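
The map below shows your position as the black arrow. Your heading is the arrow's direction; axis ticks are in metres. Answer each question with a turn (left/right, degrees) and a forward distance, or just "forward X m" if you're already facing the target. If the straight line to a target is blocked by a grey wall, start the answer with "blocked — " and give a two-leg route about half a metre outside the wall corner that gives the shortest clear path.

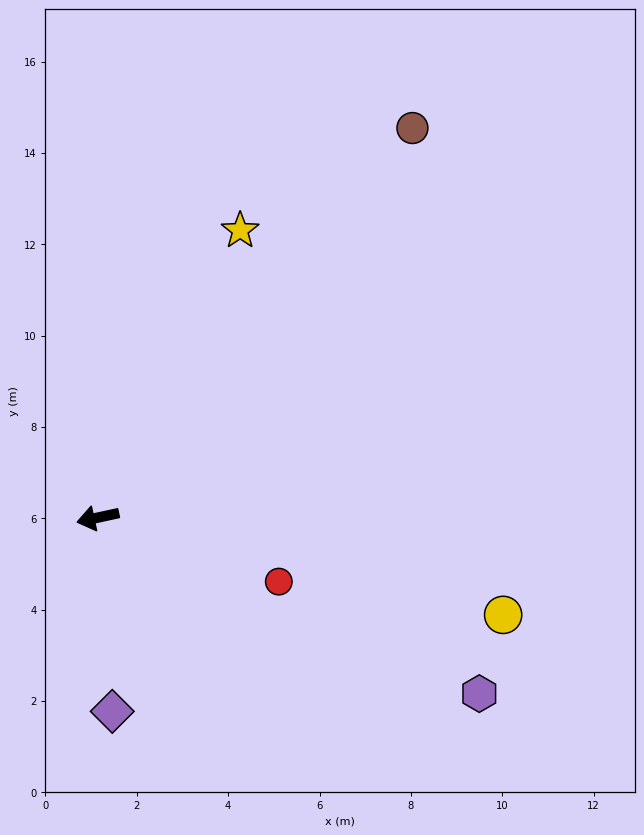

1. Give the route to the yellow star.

turn right 129°, forward 7.0 m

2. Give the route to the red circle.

turn left 148°, forward 4.2 m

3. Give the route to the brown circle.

turn right 141°, forward 11.0 m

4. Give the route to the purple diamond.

turn left 82°, forward 4.3 m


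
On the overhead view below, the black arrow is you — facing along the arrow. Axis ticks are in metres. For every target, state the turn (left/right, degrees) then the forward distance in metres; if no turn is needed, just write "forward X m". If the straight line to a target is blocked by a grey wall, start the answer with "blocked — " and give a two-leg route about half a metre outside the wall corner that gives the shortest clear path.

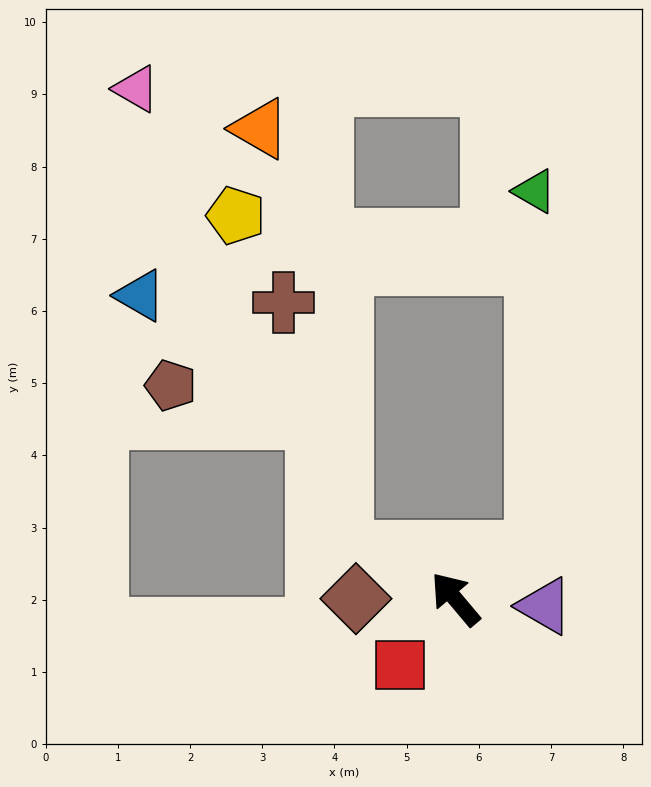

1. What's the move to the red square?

turn left 100°, forward 1.2 m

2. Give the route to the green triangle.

blocked — turn right 99°, forward 1.3 m, then turn left 59°, forward 5.0 m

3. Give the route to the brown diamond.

turn left 50°, forward 1.4 m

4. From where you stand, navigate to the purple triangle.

turn right 135°, forward 1.2 m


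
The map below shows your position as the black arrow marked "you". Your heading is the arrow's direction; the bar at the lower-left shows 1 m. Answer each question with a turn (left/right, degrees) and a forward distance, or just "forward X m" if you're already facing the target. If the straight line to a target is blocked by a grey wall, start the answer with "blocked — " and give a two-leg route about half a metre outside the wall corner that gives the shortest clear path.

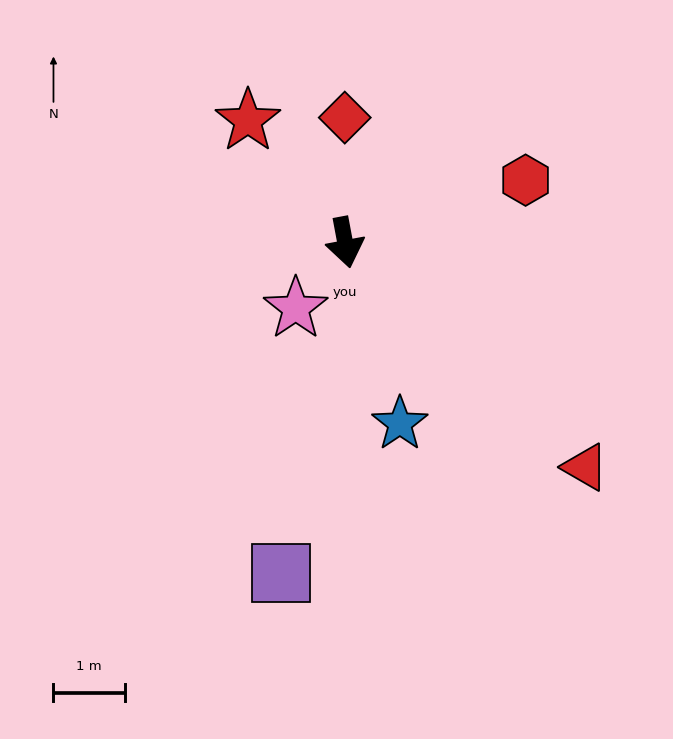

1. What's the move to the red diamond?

turn left 170°, forward 1.7 m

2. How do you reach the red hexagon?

turn left 98°, forward 2.7 m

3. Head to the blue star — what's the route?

turn left 6°, forward 2.6 m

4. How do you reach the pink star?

turn right 47°, forward 1.2 m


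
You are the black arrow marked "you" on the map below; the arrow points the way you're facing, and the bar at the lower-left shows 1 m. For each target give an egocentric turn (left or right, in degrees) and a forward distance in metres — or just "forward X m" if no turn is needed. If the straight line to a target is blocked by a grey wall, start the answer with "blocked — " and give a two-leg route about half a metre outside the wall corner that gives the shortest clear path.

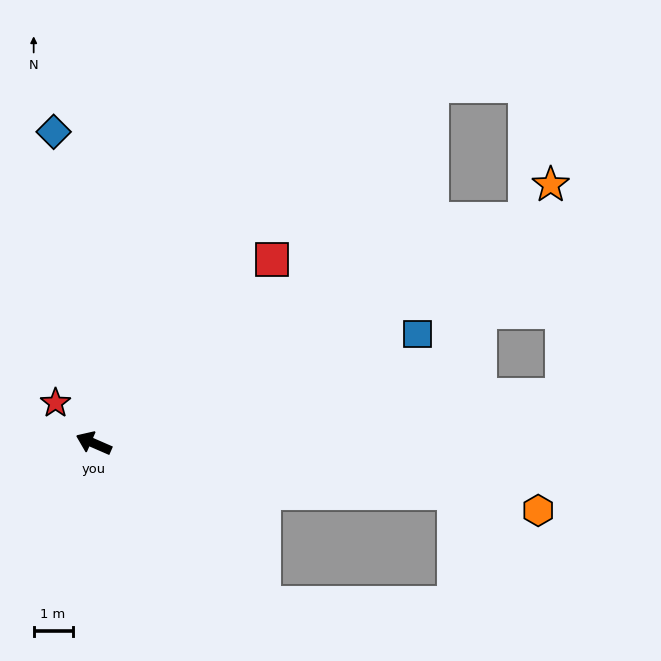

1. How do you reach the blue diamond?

turn right 59°, forward 8.1 m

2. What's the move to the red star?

turn right 23°, forward 1.4 m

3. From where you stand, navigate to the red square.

turn right 111°, forward 6.6 m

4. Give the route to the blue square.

turn right 138°, forward 8.8 m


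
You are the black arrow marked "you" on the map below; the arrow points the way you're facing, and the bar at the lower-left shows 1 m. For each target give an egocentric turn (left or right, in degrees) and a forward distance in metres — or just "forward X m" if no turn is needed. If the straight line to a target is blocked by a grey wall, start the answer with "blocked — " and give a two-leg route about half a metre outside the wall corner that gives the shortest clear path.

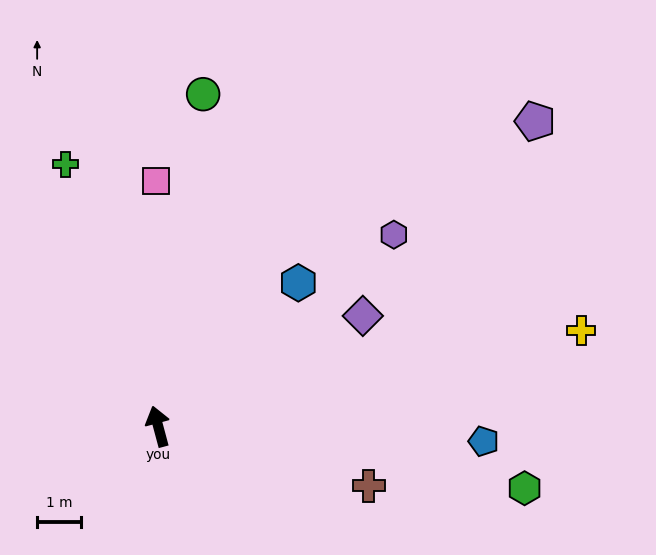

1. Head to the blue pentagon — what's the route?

turn right 108°, forward 7.5 m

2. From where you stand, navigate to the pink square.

turn right 15°, forward 5.6 m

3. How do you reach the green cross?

turn left 4°, forward 6.4 m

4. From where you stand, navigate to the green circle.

turn right 23°, forward 7.7 m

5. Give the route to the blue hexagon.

turn right 59°, forward 4.6 m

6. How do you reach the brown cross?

turn right 121°, forward 5.0 m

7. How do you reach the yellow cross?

turn right 92°, forward 10.0 m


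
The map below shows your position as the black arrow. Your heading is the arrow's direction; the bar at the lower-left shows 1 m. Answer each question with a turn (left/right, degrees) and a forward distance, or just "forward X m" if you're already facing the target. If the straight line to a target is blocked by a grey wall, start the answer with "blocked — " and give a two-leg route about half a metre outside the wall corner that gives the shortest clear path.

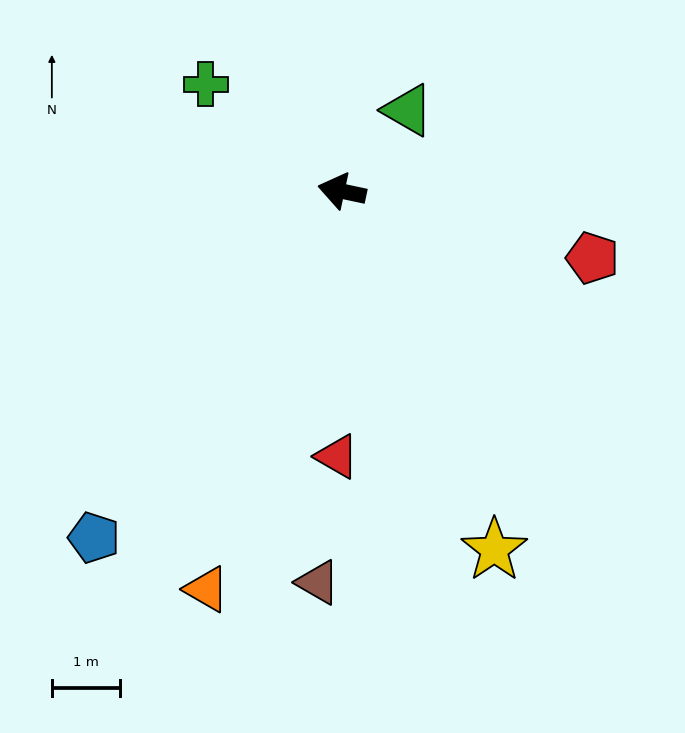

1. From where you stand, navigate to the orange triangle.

turn left 83°, forward 6.1 m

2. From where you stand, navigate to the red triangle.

turn left 101°, forward 3.9 m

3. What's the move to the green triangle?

turn right 117°, forward 1.5 m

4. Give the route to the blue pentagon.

turn left 66°, forward 6.2 m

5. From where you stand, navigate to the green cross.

turn right 26°, forward 2.5 m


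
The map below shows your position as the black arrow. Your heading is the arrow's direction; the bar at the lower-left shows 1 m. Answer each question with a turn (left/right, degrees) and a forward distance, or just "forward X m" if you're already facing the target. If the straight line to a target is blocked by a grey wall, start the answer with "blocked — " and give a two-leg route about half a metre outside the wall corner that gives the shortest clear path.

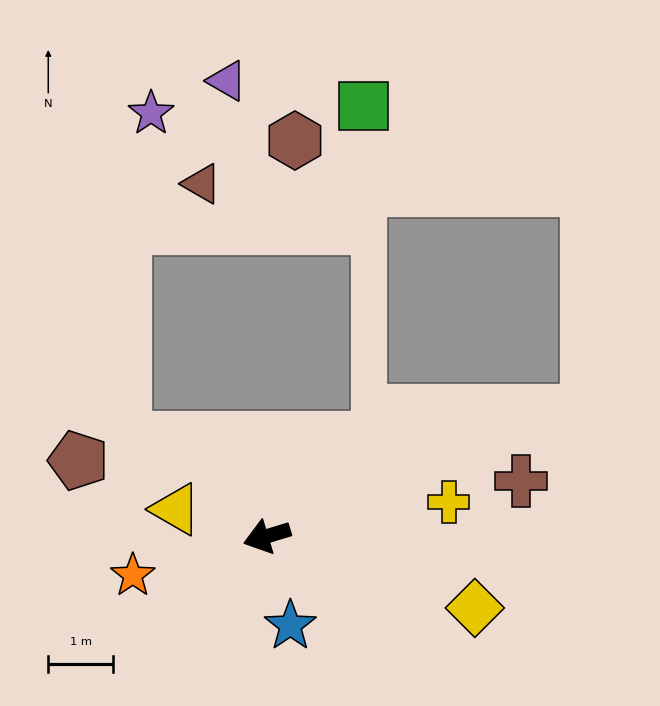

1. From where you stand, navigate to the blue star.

turn left 88°, forward 1.4 m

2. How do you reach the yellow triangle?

turn right 33°, forward 1.5 m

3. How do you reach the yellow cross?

turn left 174°, forward 2.8 m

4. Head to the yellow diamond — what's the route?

turn left 144°, forward 3.4 m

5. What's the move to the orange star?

forward 2.1 m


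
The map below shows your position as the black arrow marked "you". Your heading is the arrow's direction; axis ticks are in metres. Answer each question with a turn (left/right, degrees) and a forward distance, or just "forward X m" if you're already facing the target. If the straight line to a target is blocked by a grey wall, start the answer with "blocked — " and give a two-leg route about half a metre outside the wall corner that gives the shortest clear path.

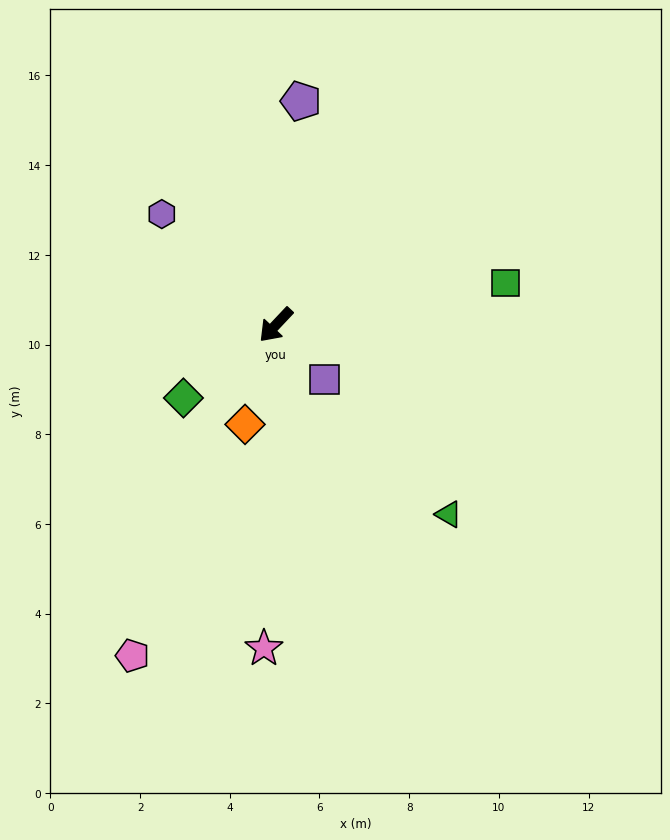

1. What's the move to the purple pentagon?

turn right 143°, forward 5.0 m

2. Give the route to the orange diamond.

turn left 26°, forward 2.3 m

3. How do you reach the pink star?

turn left 41°, forward 7.2 m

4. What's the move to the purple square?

turn left 85°, forward 1.6 m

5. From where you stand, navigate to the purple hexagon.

turn right 91°, forward 3.5 m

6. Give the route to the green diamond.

turn right 8°, forward 2.6 m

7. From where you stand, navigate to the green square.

turn left 144°, forward 5.2 m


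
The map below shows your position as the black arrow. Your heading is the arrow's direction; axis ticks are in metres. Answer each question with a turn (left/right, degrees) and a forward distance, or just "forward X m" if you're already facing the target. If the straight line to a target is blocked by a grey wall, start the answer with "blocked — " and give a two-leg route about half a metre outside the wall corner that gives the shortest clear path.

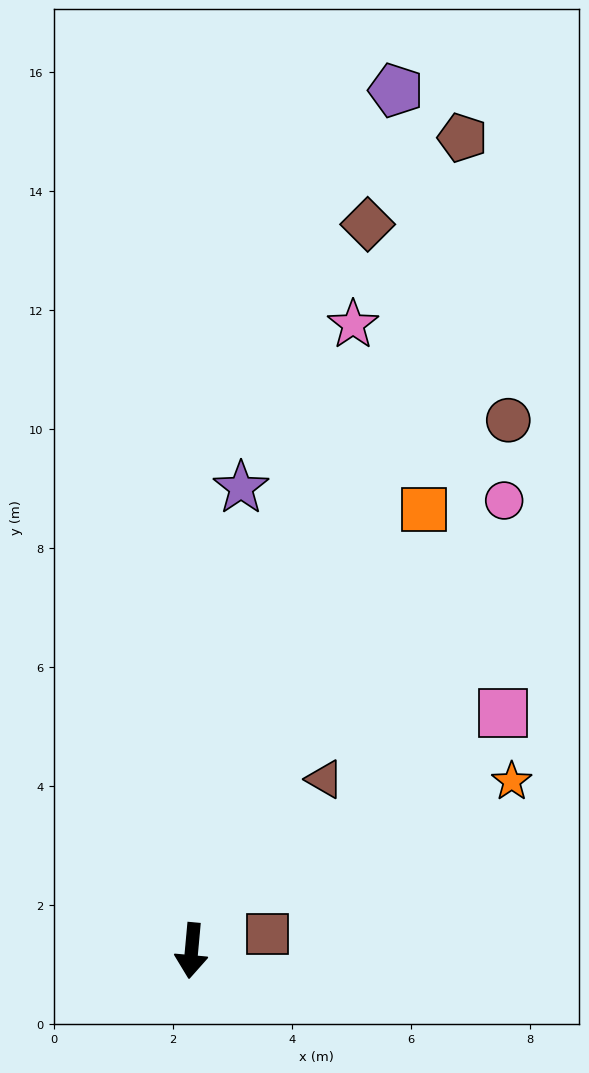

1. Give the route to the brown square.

turn left 107°, forward 1.3 m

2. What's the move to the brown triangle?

turn left 147°, forward 3.6 m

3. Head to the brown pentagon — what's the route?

turn left 167°, forward 14.4 m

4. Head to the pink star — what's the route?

turn left 171°, forward 10.9 m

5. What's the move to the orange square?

turn left 157°, forward 8.4 m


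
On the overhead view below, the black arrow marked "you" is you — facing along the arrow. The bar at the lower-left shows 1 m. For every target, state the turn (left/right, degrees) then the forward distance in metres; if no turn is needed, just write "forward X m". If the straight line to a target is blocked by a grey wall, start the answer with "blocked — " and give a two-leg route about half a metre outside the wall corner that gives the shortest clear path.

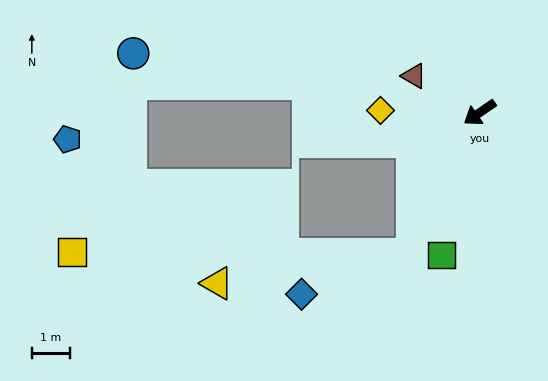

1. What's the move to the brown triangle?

turn right 64°, forward 2.0 m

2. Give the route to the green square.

turn left 40°, forward 3.8 m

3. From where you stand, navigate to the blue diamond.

blocked — turn left 30°, forward 4.1 m, then turn right 45°, forward 3.1 m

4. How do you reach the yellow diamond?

turn right 36°, forward 2.6 m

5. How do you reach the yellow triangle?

blocked — turn left 30°, forward 4.1 m, then turn right 56°, forward 5.1 m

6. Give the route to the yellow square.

blocked — turn left 30°, forward 4.1 m, then turn right 65°, forward 8.9 m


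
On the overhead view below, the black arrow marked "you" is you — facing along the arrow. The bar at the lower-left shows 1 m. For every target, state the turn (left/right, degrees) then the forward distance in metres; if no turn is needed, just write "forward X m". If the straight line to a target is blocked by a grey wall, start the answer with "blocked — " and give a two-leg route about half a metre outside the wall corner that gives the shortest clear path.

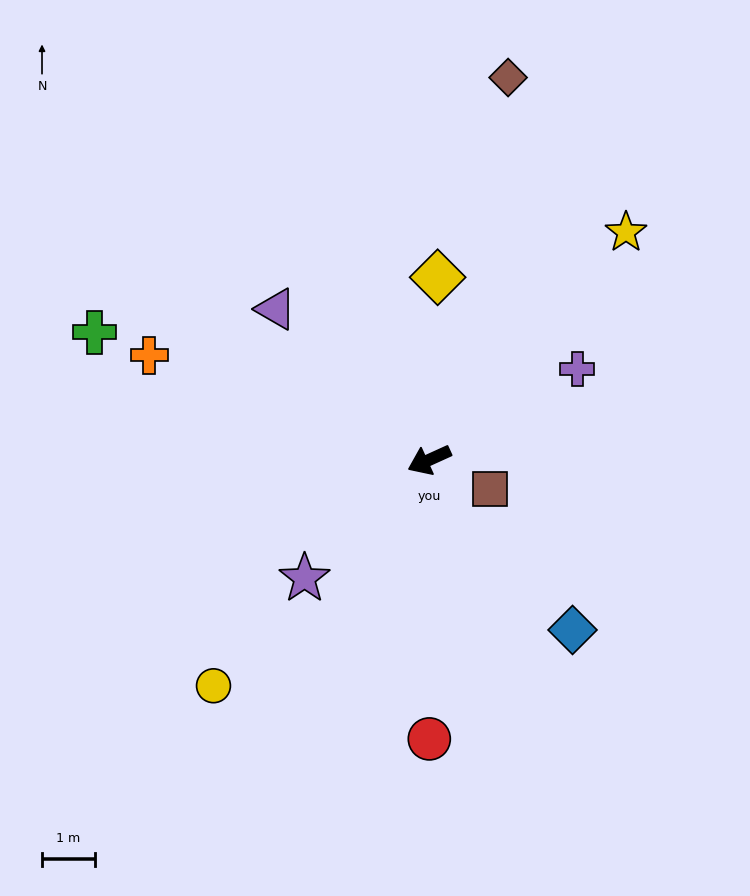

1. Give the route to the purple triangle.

turn right 69°, forward 4.0 m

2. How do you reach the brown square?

turn left 130°, forward 1.3 m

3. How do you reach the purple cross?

turn right 173°, forward 3.3 m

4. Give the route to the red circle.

turn left 66°, forward 5.3 m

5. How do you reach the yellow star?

turn right 155°, forward 5.7 m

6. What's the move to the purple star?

turn left 19°, forward 3.2 m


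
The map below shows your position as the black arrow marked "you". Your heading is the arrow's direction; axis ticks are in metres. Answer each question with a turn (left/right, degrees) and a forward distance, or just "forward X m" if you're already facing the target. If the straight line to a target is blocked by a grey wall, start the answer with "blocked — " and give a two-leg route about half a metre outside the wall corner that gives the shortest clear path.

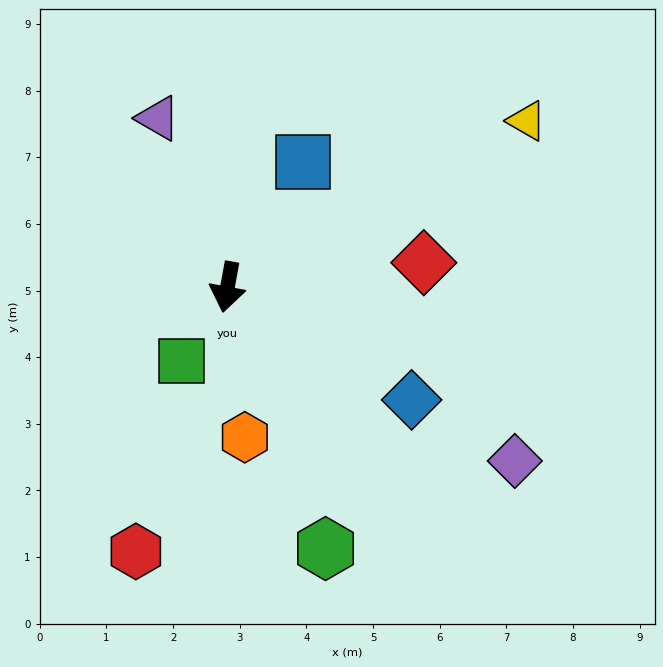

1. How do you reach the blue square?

turn left 159°, forward 2.2 m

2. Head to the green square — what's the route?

turn right 22°, forward 1.3 m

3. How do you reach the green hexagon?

turn left 31°, forward 4.2 m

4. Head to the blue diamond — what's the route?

turn left 69°, forward 3.2 m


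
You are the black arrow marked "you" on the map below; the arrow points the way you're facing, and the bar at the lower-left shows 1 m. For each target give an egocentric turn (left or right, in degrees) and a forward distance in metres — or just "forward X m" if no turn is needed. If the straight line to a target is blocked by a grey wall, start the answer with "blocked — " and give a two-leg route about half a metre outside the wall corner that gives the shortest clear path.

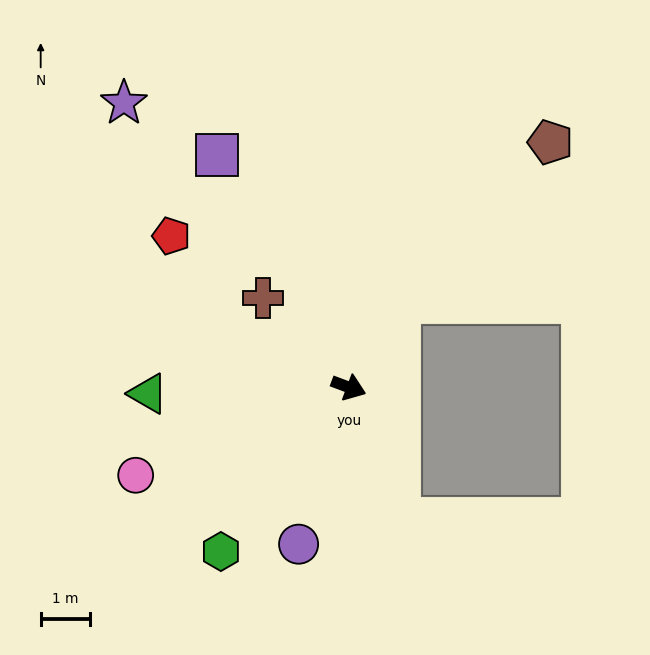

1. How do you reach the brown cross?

turn left 154°, forward 2.5 m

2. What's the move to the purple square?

turn left 140°, forward 5.4 m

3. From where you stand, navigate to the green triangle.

turn right 158°, forward 4.0 m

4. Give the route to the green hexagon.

turn right 107°, forward 4.2 m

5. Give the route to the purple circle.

turn right 87°, forward 3.3 m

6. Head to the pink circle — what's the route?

turn right 137°, forward 4.6 m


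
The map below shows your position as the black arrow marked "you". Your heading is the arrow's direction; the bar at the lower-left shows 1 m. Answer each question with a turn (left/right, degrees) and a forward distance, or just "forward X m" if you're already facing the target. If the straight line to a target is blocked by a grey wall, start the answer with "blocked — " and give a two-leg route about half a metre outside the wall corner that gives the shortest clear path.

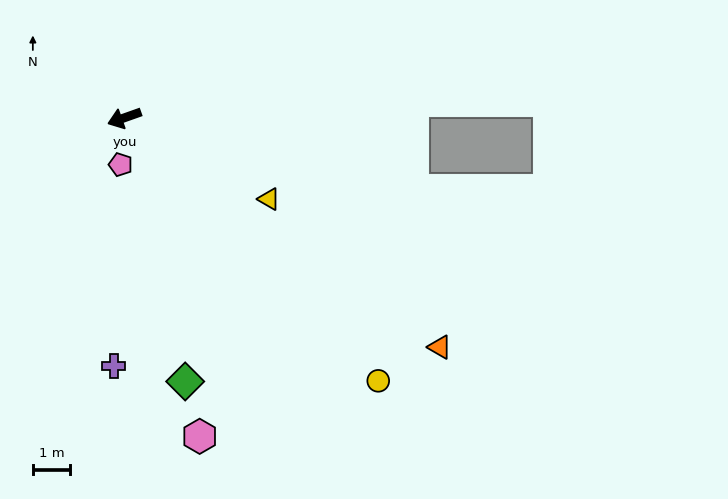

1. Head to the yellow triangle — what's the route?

turn left 131°, forward 4.5 m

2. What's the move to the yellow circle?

turn left 114°, forward 9.8 m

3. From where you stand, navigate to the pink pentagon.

turn left 66°, forward 1.3 m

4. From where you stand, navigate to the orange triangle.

turn left 124°, forward 10.5 m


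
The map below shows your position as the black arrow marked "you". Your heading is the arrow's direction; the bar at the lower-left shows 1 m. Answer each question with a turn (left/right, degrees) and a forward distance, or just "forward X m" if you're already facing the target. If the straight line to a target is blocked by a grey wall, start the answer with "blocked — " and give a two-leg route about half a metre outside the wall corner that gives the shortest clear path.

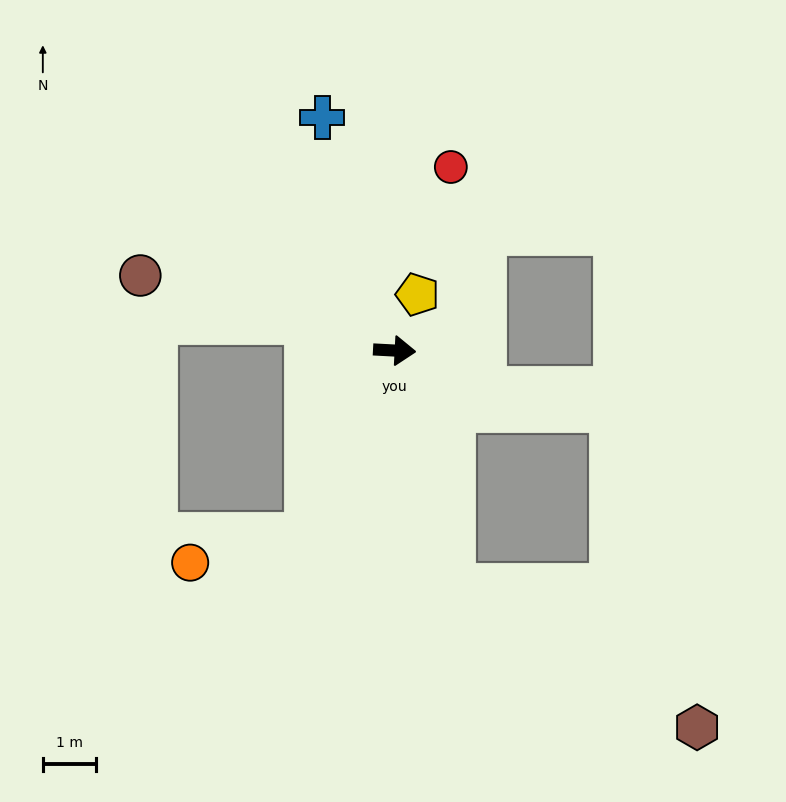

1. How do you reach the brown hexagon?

blocked — turn right 73°, forward 4.6 m, then turn left 46°, forward 5.3 m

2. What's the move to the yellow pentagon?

turn left 71°, forward 1.1 m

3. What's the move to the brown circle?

turn left 167°, forward 5.0 m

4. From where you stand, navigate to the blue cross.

turn left 110°, forward 4.6 m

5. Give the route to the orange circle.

blocked — turn right 112°, forward 3.9 m, then turn right 52°, forward 2.3 m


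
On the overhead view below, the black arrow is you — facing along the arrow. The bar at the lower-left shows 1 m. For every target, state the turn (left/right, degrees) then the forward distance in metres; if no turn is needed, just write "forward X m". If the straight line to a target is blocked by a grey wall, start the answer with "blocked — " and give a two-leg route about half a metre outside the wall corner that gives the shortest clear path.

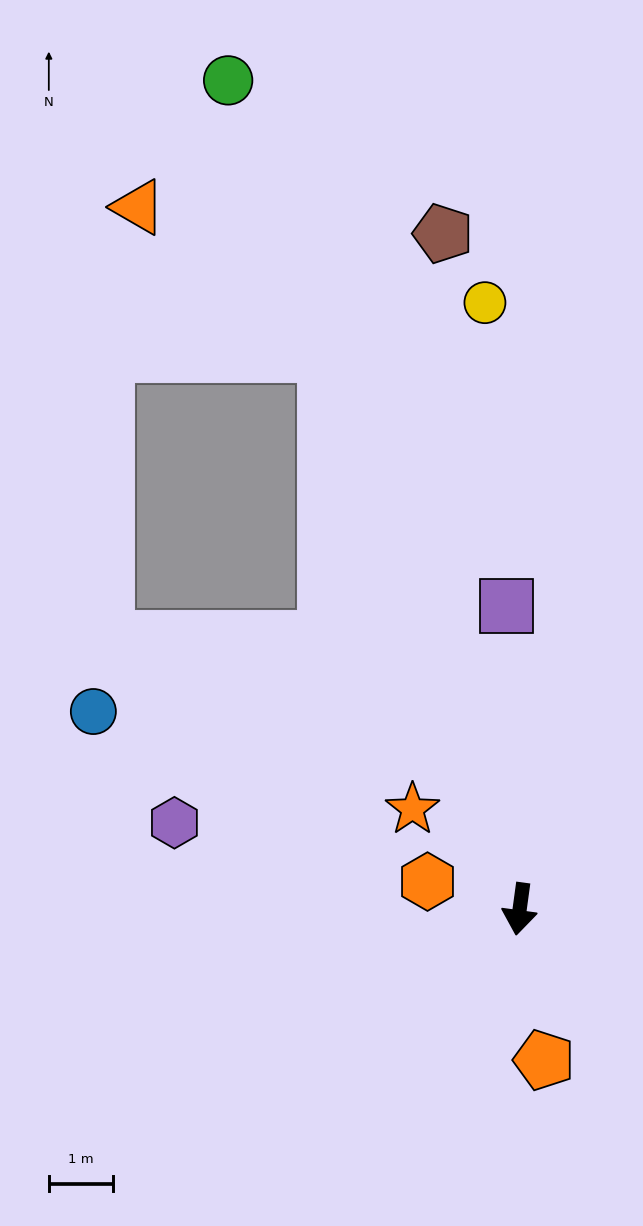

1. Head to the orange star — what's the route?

turn right 125°, forward 2.3 m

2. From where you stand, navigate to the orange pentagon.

turn left 17°, forward 2.4 m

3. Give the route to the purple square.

turn right 170°, forward 4.8 m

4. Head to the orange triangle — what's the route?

blocked — turn right 153°, forward 9.2 m, then turn left 32°, forward 3.7 m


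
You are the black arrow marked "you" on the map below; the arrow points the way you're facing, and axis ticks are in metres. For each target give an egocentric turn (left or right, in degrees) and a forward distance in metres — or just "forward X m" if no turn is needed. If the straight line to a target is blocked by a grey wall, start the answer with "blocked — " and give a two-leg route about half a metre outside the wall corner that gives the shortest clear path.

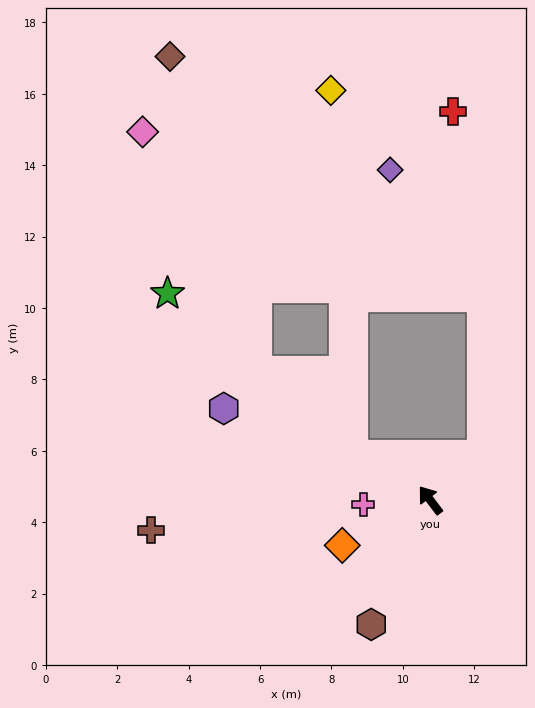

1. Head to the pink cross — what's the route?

turn left 57°, forward 1.9 m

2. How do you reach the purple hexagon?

turn left 29°, forward 6.3 m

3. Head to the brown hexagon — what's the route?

turn left 117°, forward 3.9 m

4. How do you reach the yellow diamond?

blocked — turn left 22°, forward 2.5 m, then turn right 56°, forward 10.2 m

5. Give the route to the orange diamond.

turn left 80°, forward 2.8 m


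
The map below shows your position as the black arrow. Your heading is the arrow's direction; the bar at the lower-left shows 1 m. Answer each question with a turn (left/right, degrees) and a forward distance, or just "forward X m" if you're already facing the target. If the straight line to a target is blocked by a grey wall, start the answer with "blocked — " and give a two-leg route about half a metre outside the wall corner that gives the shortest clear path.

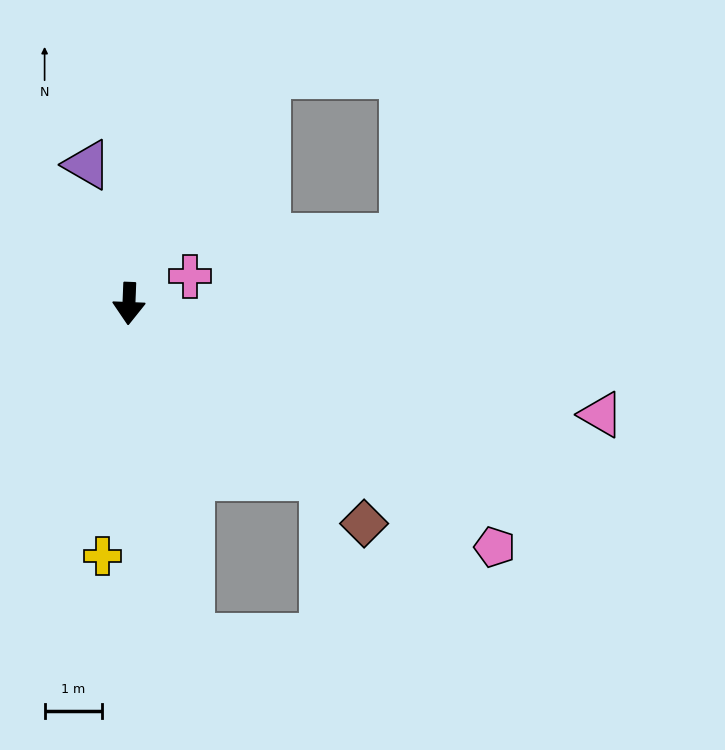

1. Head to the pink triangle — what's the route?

turn left 79°, forward 8.4 m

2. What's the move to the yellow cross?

turn right 4°, forward 4.4 m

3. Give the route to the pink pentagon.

turn left 59°, forward 7.6 m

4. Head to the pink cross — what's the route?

turn left 116°, forward 1.2 m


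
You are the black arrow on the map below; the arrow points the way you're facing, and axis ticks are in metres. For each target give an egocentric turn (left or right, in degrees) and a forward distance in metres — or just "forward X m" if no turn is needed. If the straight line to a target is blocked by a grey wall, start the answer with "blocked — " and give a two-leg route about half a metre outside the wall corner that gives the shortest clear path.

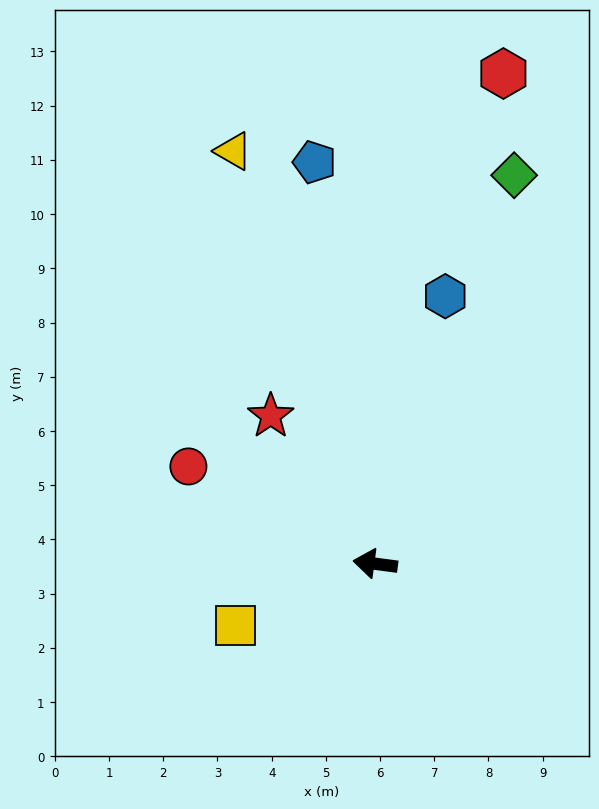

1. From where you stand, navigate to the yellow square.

turn left 31°, forward 2.8 m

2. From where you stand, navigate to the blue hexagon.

turn right 97°, forward 5.1 m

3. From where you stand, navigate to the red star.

turn right 47°, forward 3.3 m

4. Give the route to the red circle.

turn right 20°, forward 3.9 m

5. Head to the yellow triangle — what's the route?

turn right 63°, forward 8.0 m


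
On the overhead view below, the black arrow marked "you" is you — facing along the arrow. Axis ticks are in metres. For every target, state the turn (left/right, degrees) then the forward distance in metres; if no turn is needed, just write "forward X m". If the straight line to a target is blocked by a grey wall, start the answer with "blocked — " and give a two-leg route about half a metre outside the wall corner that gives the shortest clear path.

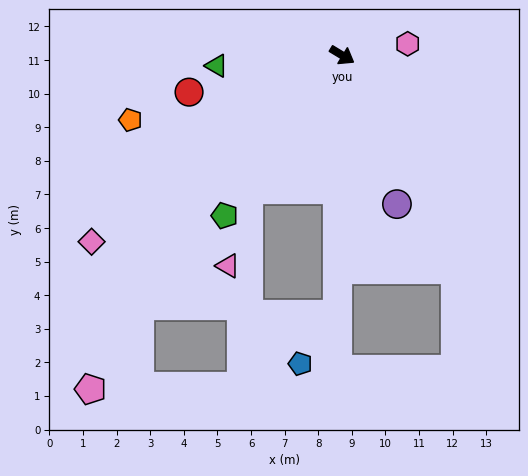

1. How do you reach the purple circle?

turn right 39°, forward 4.7 m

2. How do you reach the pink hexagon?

turn left 41°, forward 2.0 m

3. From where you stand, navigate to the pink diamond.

turn right 112°, forward 9.3 m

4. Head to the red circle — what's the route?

turn right 135°, forward 4.7 m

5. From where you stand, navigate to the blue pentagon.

blocked — turn right 60°, forward 7.7 m, then turn right 35°, forward 1.8 m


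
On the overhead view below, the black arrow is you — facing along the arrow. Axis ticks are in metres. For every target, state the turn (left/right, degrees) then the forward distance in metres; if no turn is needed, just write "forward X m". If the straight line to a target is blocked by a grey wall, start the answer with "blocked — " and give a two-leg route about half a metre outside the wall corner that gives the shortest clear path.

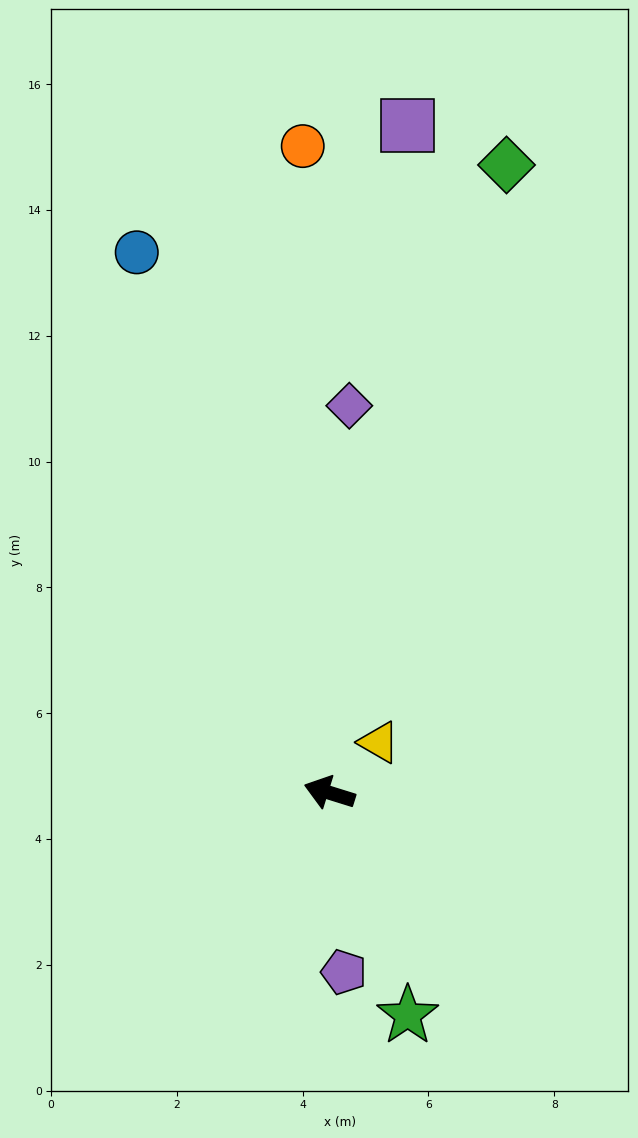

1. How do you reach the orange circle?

turn right 70°, forward 10.3 m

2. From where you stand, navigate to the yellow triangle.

turn right 117°, forward 1.1 m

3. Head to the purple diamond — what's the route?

turn right 76°, forward 6.2 m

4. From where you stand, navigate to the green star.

turn left 127°, forward 3.7 m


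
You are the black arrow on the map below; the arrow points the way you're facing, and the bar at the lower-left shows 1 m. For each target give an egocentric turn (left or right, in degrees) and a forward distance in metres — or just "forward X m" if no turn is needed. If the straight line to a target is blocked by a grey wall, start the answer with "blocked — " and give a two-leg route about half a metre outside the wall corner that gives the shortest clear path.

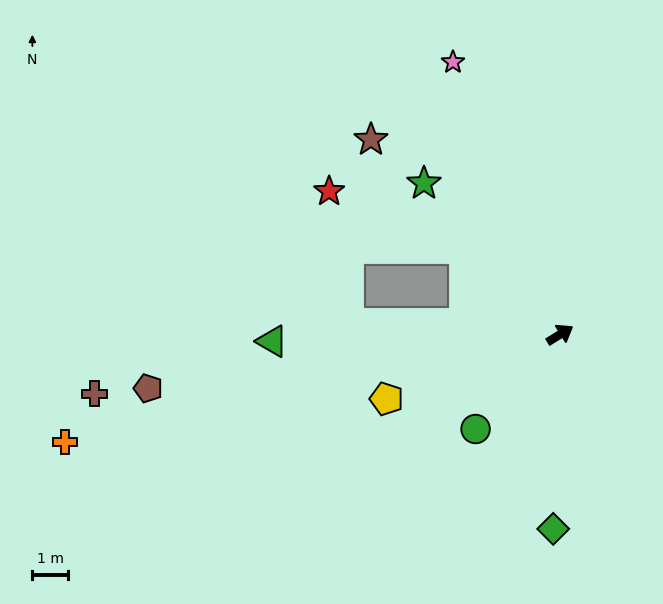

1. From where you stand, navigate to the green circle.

turn right 164°, forward 3.6 m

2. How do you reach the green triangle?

turn left 150°, forward 8.2 m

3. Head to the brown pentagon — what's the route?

turn left 156°, forward 11.8 m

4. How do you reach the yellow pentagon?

turn left 169°, forward 5.2 m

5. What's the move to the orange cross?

turn left 160°, forward 14.4 m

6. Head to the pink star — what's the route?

turn left 80°, forward 8.3 m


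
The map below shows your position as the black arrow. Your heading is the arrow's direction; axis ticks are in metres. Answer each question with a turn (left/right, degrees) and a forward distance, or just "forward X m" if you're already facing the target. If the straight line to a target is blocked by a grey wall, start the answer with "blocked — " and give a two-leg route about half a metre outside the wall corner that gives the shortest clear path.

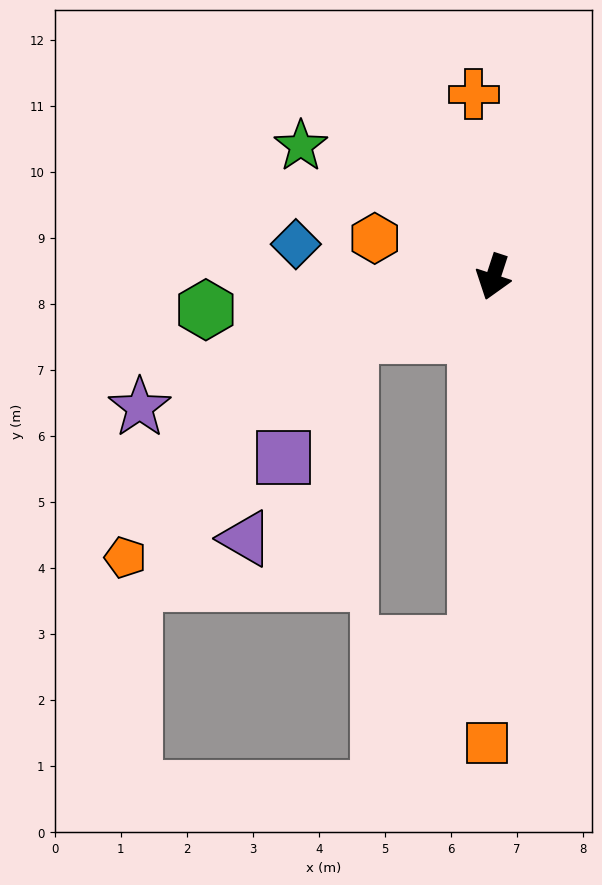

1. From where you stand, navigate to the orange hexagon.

turn right 90°, forward 1.9 m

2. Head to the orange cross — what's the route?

turn right 156°, forward 2.8 m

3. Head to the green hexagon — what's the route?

turn right 65°, forward 4.4 m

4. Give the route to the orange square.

turn left 17°, forward 7.1 m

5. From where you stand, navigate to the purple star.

turn right 52°, forward 5.7 m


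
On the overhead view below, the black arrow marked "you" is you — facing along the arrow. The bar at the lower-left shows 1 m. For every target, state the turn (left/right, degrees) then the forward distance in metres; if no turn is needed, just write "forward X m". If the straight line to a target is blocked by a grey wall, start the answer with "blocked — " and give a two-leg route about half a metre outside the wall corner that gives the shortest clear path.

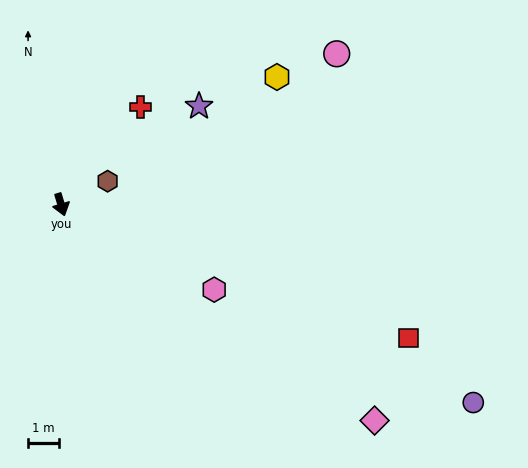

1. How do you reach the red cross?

turn left 124°, forward 4.0 m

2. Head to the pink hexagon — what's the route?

turn left 44°, forward 5.6 m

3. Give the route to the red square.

turn left 52°, forward 11.9 m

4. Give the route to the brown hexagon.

turn left 100°, forward 1.7 m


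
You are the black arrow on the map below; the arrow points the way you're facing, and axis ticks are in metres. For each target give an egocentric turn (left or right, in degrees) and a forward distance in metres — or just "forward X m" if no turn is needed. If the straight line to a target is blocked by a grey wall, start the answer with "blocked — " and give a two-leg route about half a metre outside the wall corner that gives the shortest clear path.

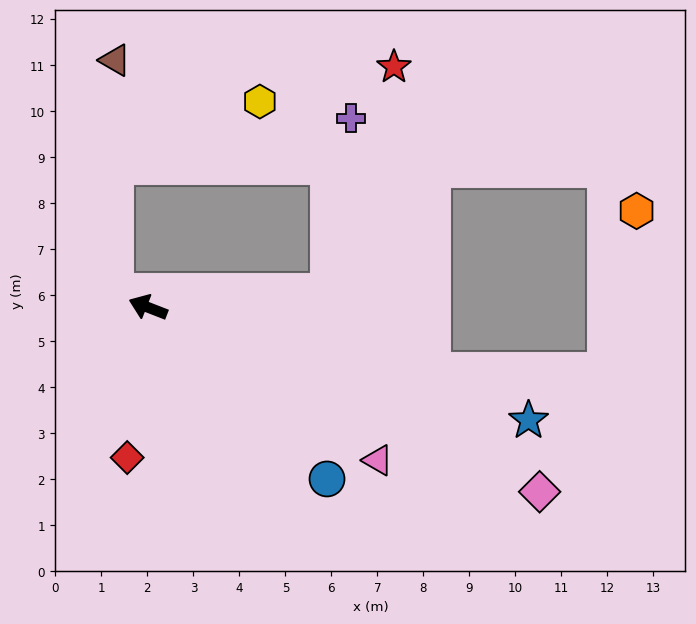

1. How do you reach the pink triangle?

turn left 168°, forward 6.0 m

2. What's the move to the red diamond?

turn left 103°, forward 3.3 m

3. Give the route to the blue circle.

turn left 158°, forward 5.4 m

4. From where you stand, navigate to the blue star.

turn right 175°, forward 8.6 m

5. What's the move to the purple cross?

blocked — turn right 154°, forward 4.0 m, then turn left 78°, forward 3.8 m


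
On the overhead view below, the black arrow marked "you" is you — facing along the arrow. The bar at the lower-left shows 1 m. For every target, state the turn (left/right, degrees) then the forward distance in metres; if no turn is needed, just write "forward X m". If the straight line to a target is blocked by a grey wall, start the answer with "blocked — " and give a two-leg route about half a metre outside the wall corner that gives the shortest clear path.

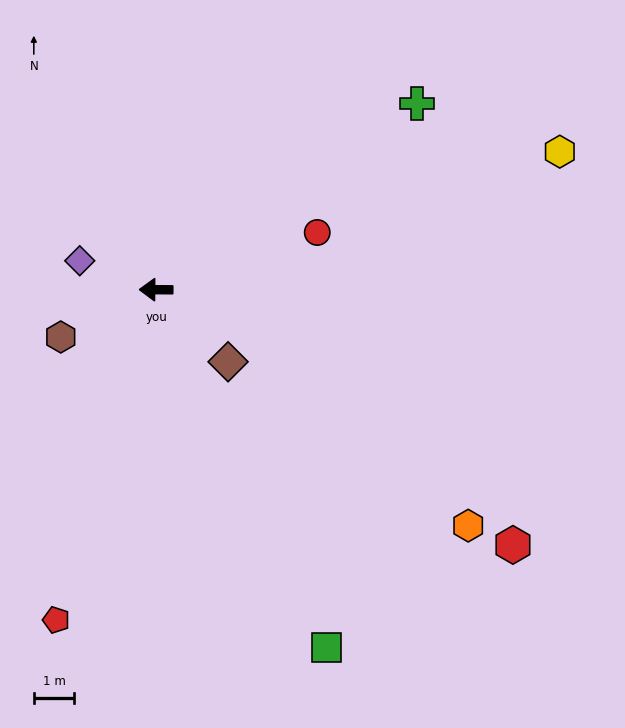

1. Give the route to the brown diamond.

turn left 135°, forward 2.5 m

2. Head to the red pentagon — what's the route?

turn left 74°, forward 8.5 m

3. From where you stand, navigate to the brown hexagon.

turn left 27°, forward 2.6 m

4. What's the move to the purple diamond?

turn right 20°, forward 2.0 m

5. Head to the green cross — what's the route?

turn right 144°, forward 7.9 m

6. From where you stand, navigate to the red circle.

turn right 160°, forward 4.2 m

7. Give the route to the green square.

turn left 116°, forward 9.8 m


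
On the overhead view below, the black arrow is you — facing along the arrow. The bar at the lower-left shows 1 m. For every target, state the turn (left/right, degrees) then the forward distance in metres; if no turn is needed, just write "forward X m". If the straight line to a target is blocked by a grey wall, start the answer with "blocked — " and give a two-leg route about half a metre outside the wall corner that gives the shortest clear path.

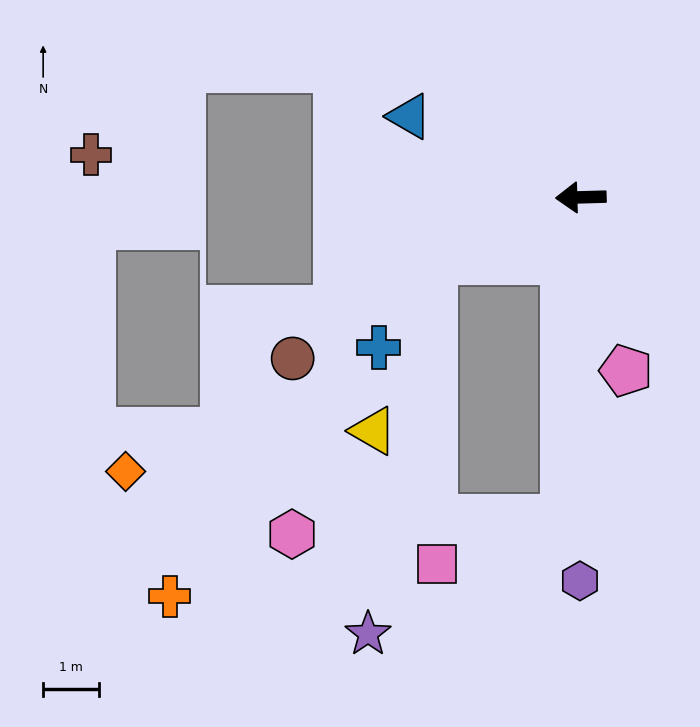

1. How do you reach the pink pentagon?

turn left 103°, forward 3.2 m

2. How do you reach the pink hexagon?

blocked — turn left 85°, forward 5.8 m, then turn right 83°, forward 4.9 m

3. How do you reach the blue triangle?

turn right 27°, forward 3.4 m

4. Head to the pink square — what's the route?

blocked — turn left 85°, forward 5.8 m, then turn right 67°, forward 2.4 m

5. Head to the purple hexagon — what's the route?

turn left 88°, forward 6.9 m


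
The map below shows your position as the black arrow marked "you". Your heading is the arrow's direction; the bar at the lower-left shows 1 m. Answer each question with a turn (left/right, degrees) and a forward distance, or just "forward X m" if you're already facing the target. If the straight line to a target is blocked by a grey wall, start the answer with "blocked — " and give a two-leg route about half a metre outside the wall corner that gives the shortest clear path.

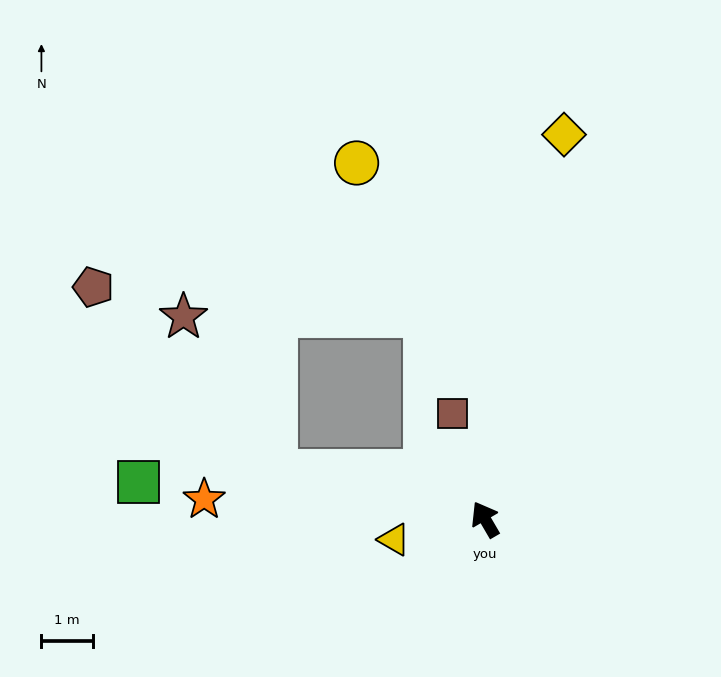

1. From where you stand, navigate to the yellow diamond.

turn right 42°, forward 7.6 m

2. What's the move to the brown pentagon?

blocked — turn left 47°, forward 4.2 m, then turn right 33°, forward 5.1 m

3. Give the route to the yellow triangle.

turn left 72°, forward 1.8 m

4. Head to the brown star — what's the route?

blocked — turn left 47°, forward 4.2 m, then turn right 46°, forward 3.5 m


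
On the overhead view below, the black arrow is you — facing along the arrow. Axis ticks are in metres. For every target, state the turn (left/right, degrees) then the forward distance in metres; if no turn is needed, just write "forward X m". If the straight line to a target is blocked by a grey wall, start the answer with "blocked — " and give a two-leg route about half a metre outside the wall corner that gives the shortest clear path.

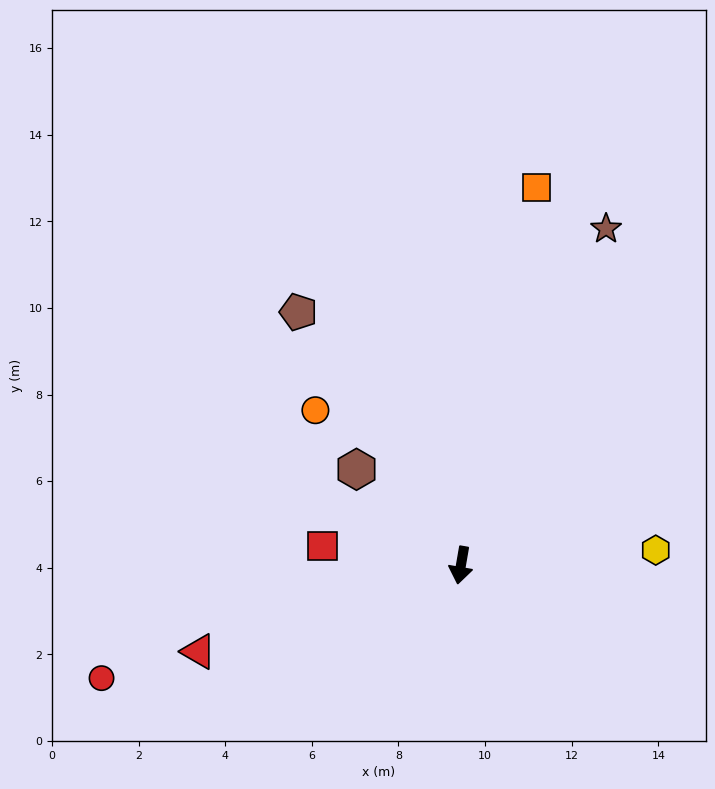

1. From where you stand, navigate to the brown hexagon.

turn right 123°, forward 3.3 m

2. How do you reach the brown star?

turn left 166°, forward 8.5 m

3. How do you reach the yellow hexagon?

turn left 104°, forward 4.5 m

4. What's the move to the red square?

turn right 88°, forward 3.2 m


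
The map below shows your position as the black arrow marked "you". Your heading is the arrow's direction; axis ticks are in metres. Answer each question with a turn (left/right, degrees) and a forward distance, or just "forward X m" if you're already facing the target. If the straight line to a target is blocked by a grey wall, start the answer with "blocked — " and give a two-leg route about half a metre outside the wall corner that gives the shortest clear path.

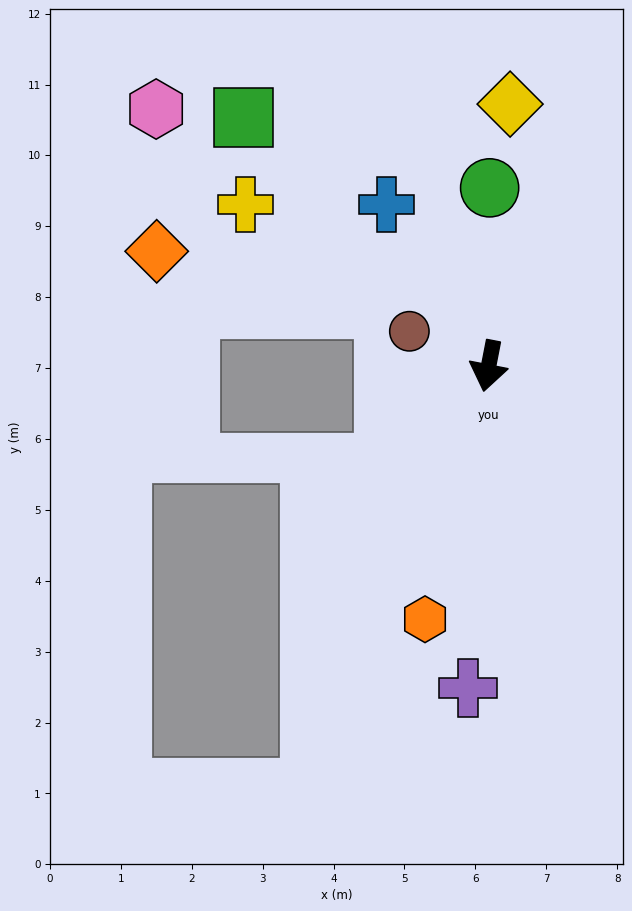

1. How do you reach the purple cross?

turn left 7°, forward 4.6 m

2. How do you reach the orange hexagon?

turn right 3°, forward 3.7 m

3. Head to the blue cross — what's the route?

turn right 137°, forward 2.7 m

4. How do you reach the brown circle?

turn right 103°, forward 1.2 m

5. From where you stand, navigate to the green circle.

turn right 169°, forward 2.5 m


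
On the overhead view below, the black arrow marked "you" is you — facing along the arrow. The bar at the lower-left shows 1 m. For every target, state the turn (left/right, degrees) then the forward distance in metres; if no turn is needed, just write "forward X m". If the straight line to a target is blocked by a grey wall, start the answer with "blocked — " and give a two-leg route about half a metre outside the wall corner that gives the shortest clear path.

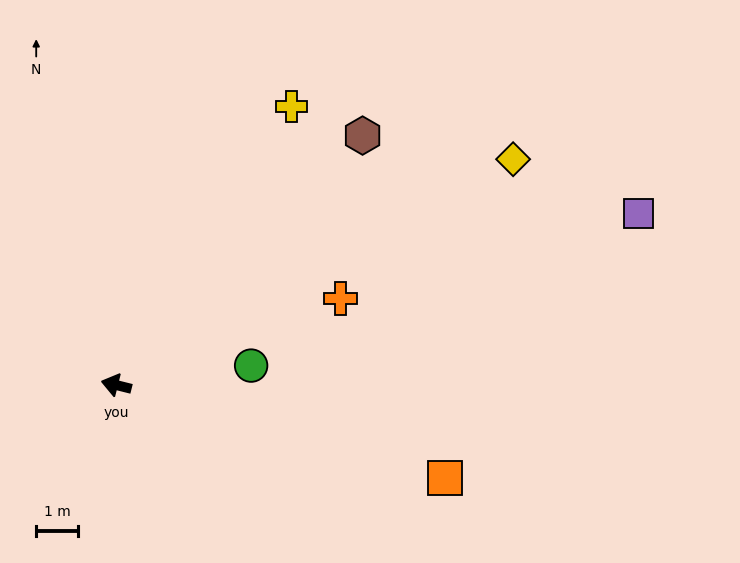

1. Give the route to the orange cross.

turn right 145°, forward 5.7 m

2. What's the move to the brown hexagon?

turn right 121°, forward 8.4 m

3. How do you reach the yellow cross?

turn right 108°, forward 7.9 m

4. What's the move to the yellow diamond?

turn right 136°, forward 10.9 m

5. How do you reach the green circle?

turn right 158°, forward 3.3 m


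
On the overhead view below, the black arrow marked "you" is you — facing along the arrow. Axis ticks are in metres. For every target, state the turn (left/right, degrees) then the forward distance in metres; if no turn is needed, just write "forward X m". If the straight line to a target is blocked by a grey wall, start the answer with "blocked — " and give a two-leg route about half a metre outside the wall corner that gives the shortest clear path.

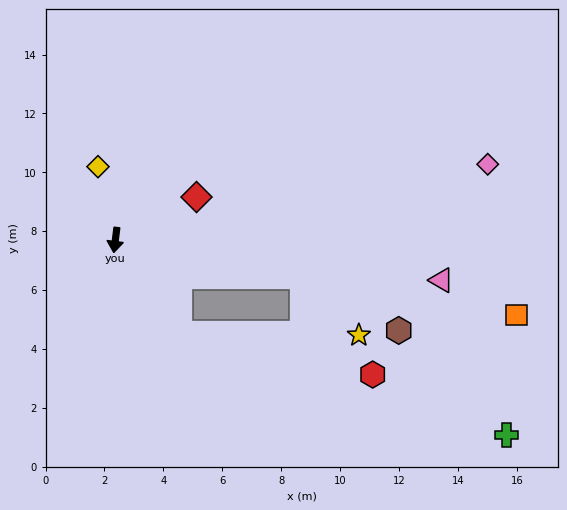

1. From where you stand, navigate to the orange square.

turn left 87°, forward 13.8 m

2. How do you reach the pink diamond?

turn left 109°, forward 12.9 m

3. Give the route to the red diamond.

turn left 125°, forward 3.1 m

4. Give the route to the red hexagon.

blocked — turn left 42°, forward 3.8 m, then turn left 43°, forward 6.7 m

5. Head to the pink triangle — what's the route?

turn left 90°, forward 11.1 m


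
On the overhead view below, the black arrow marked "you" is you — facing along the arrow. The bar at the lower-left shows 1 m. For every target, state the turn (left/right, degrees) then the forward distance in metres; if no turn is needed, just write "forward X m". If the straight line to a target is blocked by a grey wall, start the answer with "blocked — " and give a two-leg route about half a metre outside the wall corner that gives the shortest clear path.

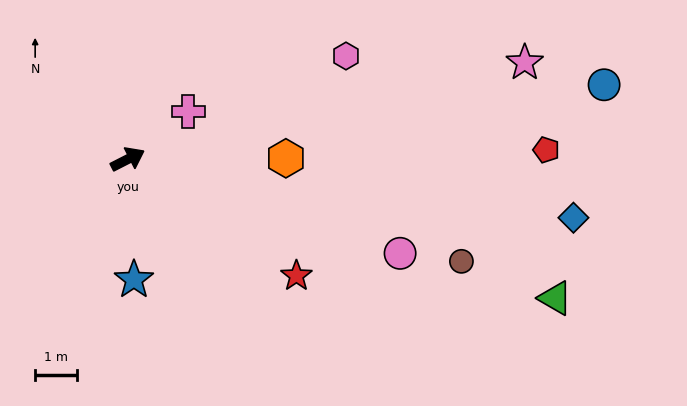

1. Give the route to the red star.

turn right 62°, forward 4.9 m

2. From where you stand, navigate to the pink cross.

turn left 12°, forward 1.8 m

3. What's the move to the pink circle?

turn right 46°, forward 6.9 m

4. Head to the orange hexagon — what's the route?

turn right 27°, forward 3.8 m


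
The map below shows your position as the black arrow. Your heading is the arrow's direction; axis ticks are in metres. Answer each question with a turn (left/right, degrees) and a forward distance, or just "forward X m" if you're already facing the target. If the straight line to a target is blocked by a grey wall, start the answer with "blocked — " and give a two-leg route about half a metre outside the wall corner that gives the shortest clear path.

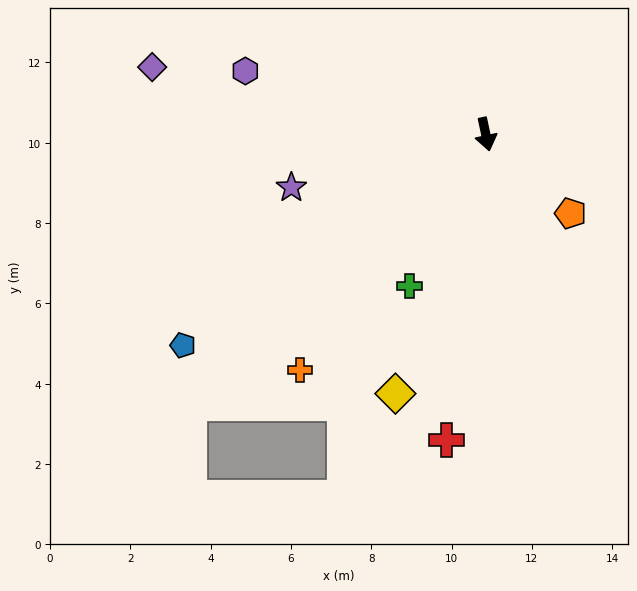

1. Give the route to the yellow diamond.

turn right 31°, forward 6.8 m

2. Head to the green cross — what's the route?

turn right 39°, forward 4.2 m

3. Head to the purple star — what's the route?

turn right 87°, forward 5.0 m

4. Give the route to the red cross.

turn right 19°, forward 7.7 m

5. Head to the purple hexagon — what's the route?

turn right 117°, forward 6.2 m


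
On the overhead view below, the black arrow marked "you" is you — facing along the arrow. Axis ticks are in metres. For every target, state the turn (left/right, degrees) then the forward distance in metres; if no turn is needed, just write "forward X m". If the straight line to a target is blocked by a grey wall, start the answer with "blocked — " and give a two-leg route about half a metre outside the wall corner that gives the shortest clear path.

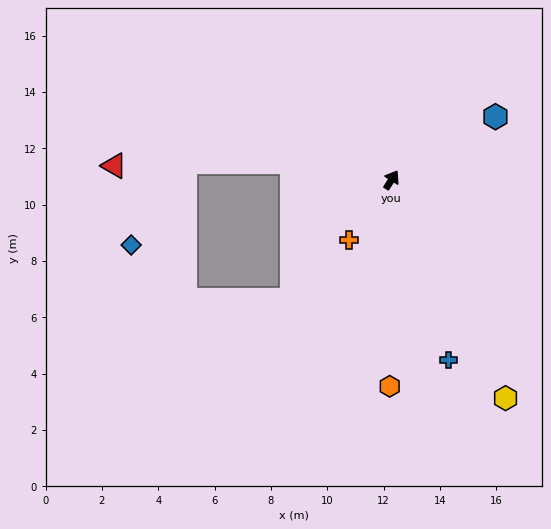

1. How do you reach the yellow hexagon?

turn right 120°, forward 8.7 m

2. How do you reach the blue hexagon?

turn right 27°, forward 4.3 m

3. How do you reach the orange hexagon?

turn right 148°, forward 7.3 m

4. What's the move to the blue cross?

turn right 130°, forward 6.7 m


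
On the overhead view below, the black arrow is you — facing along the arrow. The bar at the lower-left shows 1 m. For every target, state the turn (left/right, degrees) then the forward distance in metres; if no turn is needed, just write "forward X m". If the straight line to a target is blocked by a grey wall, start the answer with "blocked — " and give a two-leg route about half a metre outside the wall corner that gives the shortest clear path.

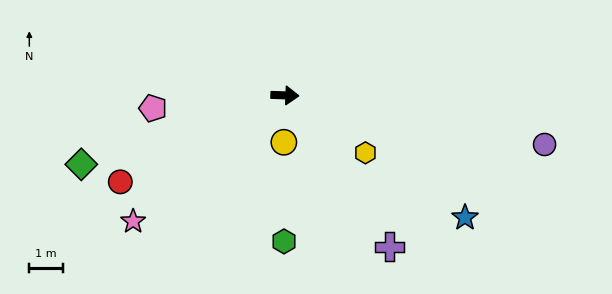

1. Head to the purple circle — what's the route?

turn right 9°, forward 7.8 m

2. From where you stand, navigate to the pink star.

turn right 138°, forward 5.8 m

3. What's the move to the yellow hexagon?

turn right 34°, forward 2.9 m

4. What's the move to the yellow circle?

turn right 89°, forward 1.4 m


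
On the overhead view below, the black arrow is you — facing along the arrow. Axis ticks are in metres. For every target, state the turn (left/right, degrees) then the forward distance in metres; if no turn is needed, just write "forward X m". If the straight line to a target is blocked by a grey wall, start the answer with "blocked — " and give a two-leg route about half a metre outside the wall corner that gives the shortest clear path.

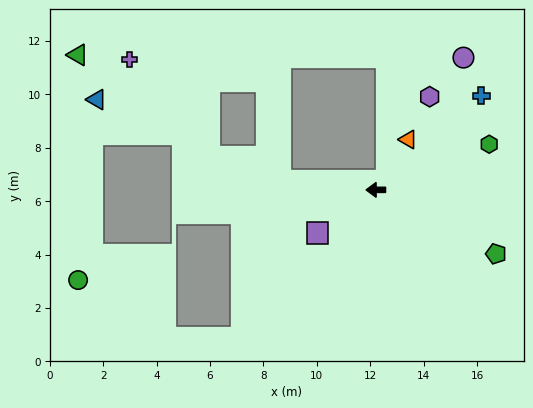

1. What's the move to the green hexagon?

turn right 158°, forward 4.6 m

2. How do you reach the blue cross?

turn right 138°, forward 5.3 m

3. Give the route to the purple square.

turn left 36°, forward 2.7 m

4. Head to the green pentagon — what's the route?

turn left 152°, forward 5.1 m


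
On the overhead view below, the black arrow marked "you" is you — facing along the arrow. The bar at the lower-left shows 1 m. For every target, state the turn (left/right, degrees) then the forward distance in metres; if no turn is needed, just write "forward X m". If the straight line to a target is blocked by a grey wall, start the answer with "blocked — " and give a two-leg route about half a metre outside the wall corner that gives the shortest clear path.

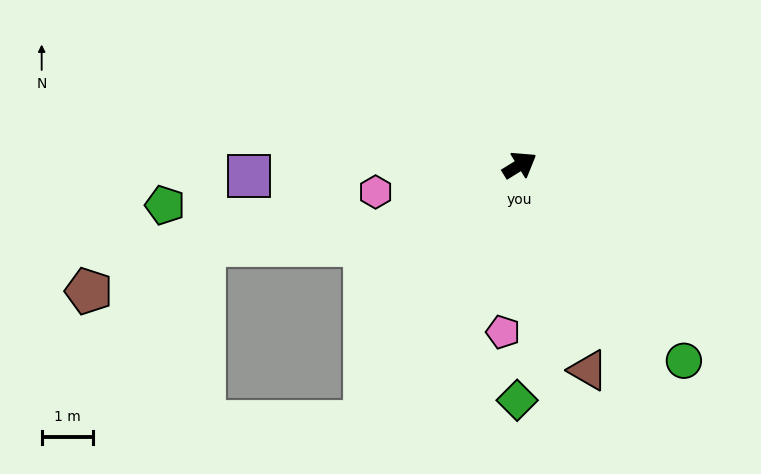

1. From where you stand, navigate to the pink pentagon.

turn right 127°, forward 3.3 m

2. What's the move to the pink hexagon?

turn left 159°, forward 2.9 m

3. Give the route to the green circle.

turn right 82°, forward 5.0 m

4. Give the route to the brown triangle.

turn right 103°, forward 4.2 m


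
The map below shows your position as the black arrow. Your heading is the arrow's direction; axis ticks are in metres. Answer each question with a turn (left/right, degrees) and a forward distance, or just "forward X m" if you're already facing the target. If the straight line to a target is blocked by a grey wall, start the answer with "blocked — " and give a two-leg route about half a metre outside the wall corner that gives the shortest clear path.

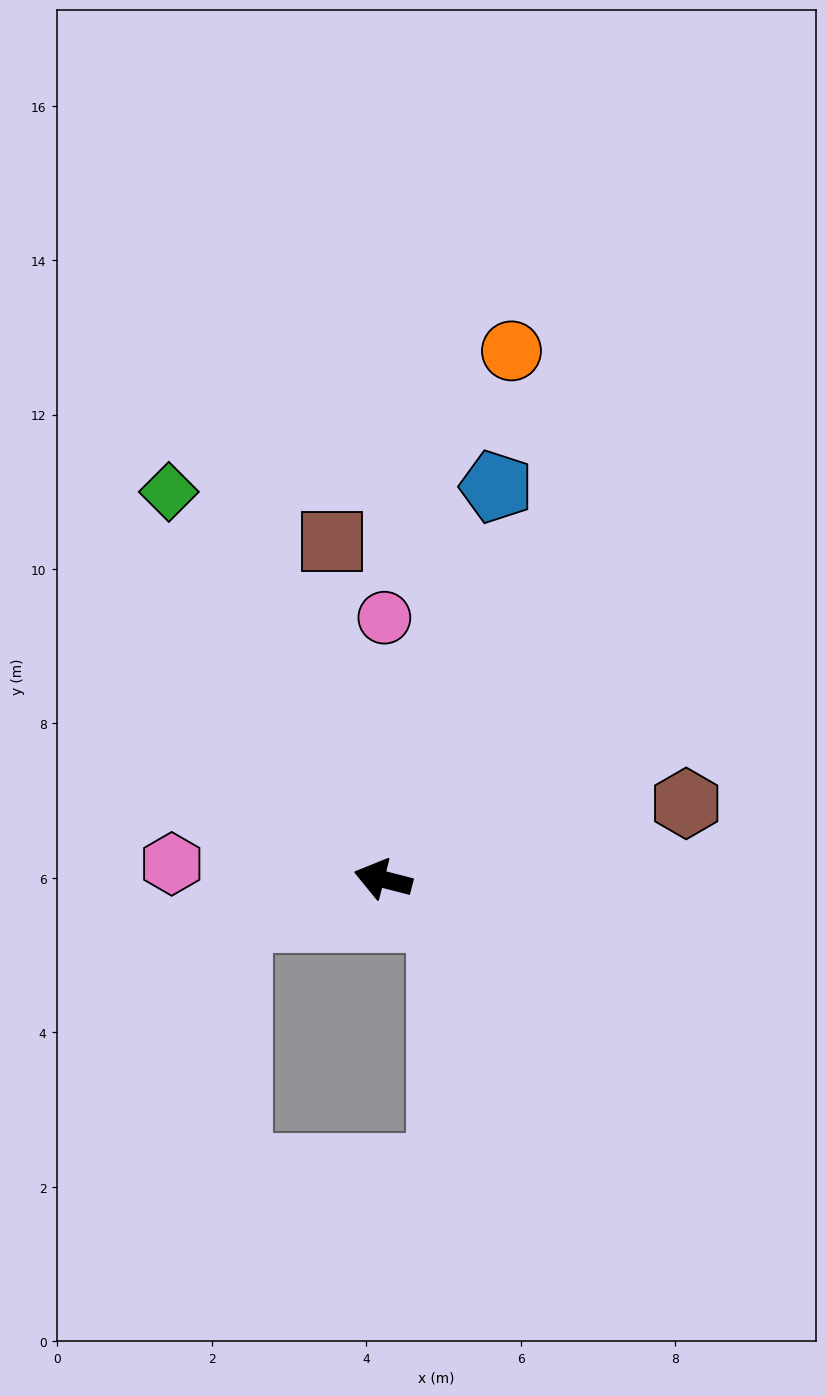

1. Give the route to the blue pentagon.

turn right 92°, forward 5.3 m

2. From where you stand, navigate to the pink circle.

turn right 76°, forward 3.4 m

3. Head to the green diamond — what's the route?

turn right 47°, forward 5.7 m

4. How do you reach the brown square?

turn right 67°, forward 4.4 m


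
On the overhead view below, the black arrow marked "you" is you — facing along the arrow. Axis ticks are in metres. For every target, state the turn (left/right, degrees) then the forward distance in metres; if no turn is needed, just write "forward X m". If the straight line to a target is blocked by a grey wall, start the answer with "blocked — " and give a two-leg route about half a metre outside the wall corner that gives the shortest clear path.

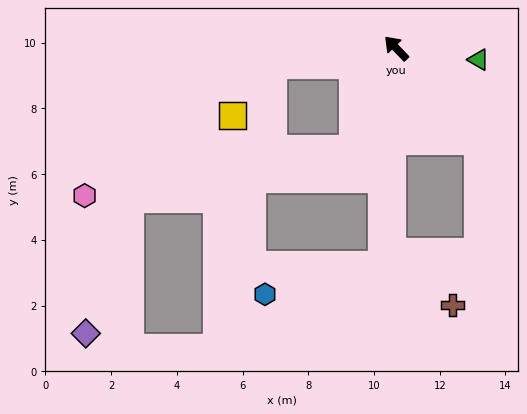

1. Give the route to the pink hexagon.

blocked — turn left 113°, forward 3.3 m, then turn right 57°, forward 8.3 m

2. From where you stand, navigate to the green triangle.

turn right 142°, forward 2.5 m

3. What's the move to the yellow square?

blocked — turn left 54°, forward 3.8 m, then turn left 43°, forward 2.0 m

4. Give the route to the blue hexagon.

blocked — turn left 132°, forward 6.6 m, then turn right 72°, forward 3.7 m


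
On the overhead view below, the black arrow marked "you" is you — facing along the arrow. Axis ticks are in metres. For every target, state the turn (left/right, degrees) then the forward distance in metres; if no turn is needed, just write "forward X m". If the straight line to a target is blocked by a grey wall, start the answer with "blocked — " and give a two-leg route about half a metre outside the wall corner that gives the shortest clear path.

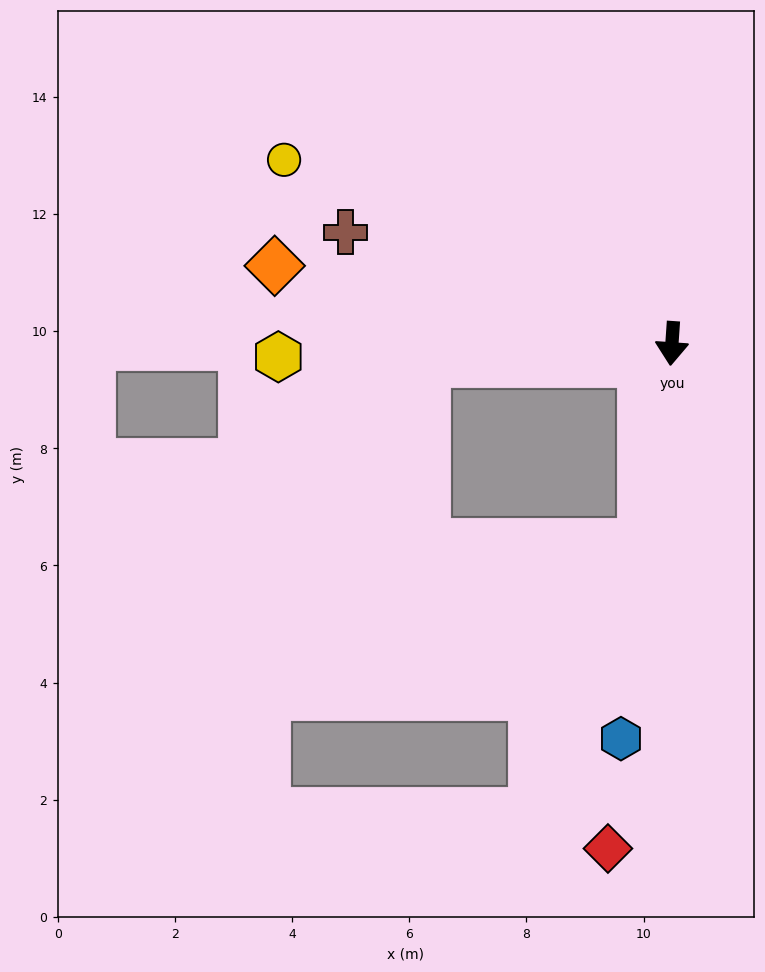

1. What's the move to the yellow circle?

turn right 111°, forward 7.3 m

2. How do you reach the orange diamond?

turn right 97°, forward 6.9 m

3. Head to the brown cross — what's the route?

turn right 105°, forward 5.9 m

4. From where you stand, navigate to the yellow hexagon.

turn right 84°, forward 6.7 m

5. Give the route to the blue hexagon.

turn right 3°, forward 6.8 m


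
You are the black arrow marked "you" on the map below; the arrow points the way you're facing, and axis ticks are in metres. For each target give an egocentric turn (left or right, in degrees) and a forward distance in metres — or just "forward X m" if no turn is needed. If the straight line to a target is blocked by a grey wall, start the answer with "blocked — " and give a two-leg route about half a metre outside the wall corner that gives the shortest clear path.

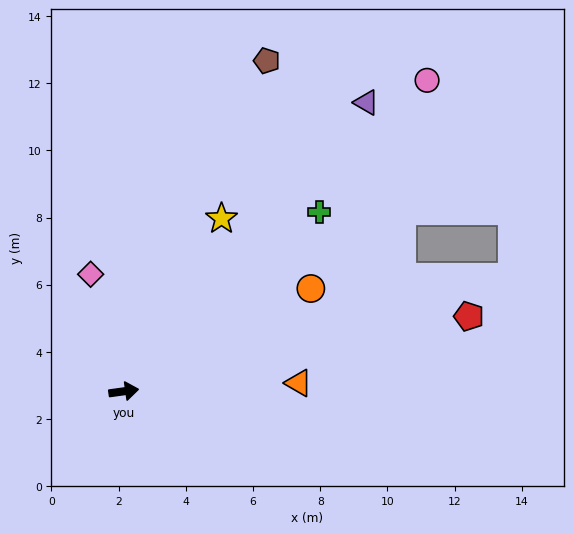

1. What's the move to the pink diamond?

turn left 98°, forward 3.6 m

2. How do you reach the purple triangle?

turn left 42°, forward 11.2 m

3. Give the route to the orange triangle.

turn right 5°, forward 5.2 m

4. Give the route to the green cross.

turn left 35°, forward 7.9 m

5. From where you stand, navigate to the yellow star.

turn left 53°, forward 5.9 m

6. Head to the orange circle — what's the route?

turn left 21°, forward 6.4 m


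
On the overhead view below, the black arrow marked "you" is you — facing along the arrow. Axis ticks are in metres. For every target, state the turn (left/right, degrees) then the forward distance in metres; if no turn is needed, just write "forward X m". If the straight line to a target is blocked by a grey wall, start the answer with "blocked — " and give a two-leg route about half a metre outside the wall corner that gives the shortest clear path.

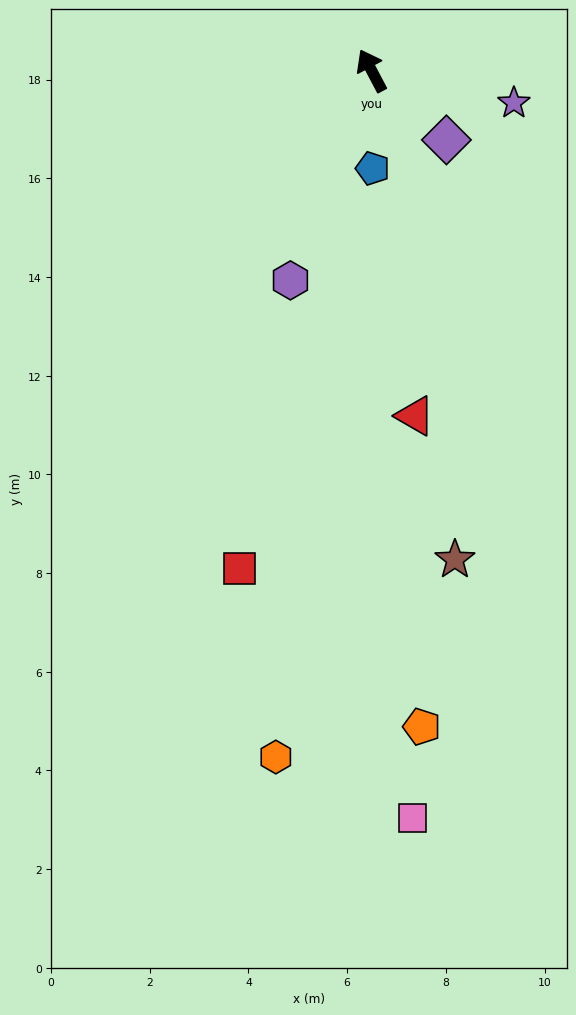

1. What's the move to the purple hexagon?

turn left 131°, forward 4.6 m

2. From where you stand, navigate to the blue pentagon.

turn left 153°, forward 2.0 m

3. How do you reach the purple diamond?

turn right 161°, forward 2.1 m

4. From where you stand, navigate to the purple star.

turn right 131°, forward 3.0 m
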